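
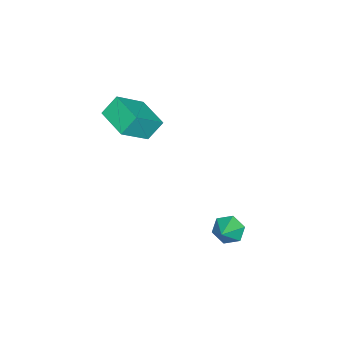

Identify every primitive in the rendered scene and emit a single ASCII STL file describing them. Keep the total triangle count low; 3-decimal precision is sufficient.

solid 
facet normal -0.689 0.362 -0.628
outer loop
vertex -5.208 -2.73 3.152
vertex -4.173 -1.127 2.939
vertex -4.574 -3.274 2.143
endloop
endfacet
facet normal -0.539 -0.835 0.111
outer loop
vertex -3.127 -4.033 3.461
vertex -5.208 -2.73 3.152
vertex -4.574 -3.274 2.143
endloop
endfacet
facet normal -0.689 0.362 -0.628
outer loop
vertex -4.574 -3.274 2.143
vertex -4.173 -1.127 2.939
vertex -3.539 -1.671 1.93
endloop
endfacet
facet normal 0.484 -0.415 -0.770
outer loop
vertex -3.539 -1.671 1.93
vertex -3.127 -4.033 3.461
vertex -4.574 -3.274 2.143
endloop
endfacet
facet normal -0.484 0.415 0.770
outer loop
vertex -5.208 -2.73 3.152
vertex -2.726 -1.886 4.257
vertex -4.173 -1.127 2.939
endloop
endfacet
facet normal -0.539 -0.835 0.111
outer loop
vertex -3.761 -3.489 4.47
vertex -5.208 -2.73 3.152
vertex -3.127 -4.033 3.461
endloop
endfacet
facet normal -0.484 0.415 0.770
outer loop
vertex -3.761 -3.489 4.47
vertex -2.726 -1.886 4.257
vertex -5.208 -2.73 3.152
endloop
endfacet
facet normal 0.539 0.835 -0.111
outer loop
vertex -4.173 -1.127 2.939
vertex -2.726 -1.886 4.257
vertex -3.539 -1.671 1.93
endloop
endfacet
facet normal 0.484 -0.415 -0.770
outer loop
vertex -2.092 -2.43 3.248
vertex -3.127 -4.033 3.461
vertex -3.539 -1.671 1.93
endloop
endfacet
facet normal 0.539 0.835 -0.111
outer loop
vertex -3.539 -1.671 1.93
vertex -2.726 -1.886 4.257
vertex -2.092 -2.43 3.248
endloop
endfacet
facet normal 0.689 -0.362 0.628
outer loop
vertex -2.092 -2.43 3.248
vertex -3.761 -3.489 4.47
vertex -3.127 -4.033 3.461
endloop
endfacet
facet normal 0.689 -0.362 0.628
outer loop
vertex -2.726 -1.886 4.257
vertex -3.761 -3.489 4.47
vertex -2.092 -2.43 3.248
endloop
endfacet
facet normal -0.842 -0.093 -0.531
outer loop
vertex -2.569 2.954 -3.928
vertex -3.041 2.996 -3.186
vertex -2.846 3.733 -3.625
endloop
endfacet
facet normal 0.790 0.445 -0.421
outer loop
vertex -2.569 2.954 -3.928
vertex -2.846 3.733 -3.625
vertex -1.879 3.124 -2.454
endloop
endfacet
facet normal -0.842 -0.094 -0.531
outer loop
vertex -2.846 3.733 -3.625
vertex -3.041 2.996 -3.186
vertex -3.318 3.774 -2.884
endloop
endfacet
facet normal 0.360 0.916 0.179
outer loop
vertex -2.846 3.733 -3.625
vertex -3.318 3.774 -2.884
vertex -1.879 3.124 -2.454
endloop
endfacet
facet normal -0.842 -0.094 -0.531
outer loop
vertex -3.318 3.774 -2.884
vertex -3.041 2.996 -3.186
vertex -3.513 3.037 -2.445
endloop
endfacet
facet normal -0.023 0.516 0.856
outer loop
vertex -3.318 3.774 -2.884
vertex -3.513 3.037 -2.445
vertex -1.879 3.124 -2.454
endloop
endfacet
facet normal -0.842 -0.093 -0.531
outer loop
vertex -3.513 3.037 -2.445
vertex -3.041 2.996 -3.186
vertex -3.236 2.258 -2.748
endloop
endfacet
facet normal 0.024 -0.355 0.935
outer loop
vertex -3.513 3.037 -2.445
vertex -3.236 2.258 -2.748
vertex -1.879 3.124 -2.454
endloop
endfacet
facet normal -0.842 -0.093 -0.531
outer loop
vertex -3.236 2.258 -2.748
vertex -3.041 2.996 -3.186
vertex -2.764 2.217 -3.489
endloop
endfacet
facet normal 0.454 -0.825 0.335
outer loop
vertex -3.236 2.258 -2.748
vertex -2.764 2.217 -3.489
vertex -1.879 3.124 -2.454
endloop
endfacet
facet normal -0.842 -0.093 -0.531
outer loop
vertex -2.764 2.217 -3.489
vertex -3.041 2.996 -3.186
vertex -2.569 2.954 -3.928
endloop
endfacet
facet normal 0.837 -0.426 -0.343
outer loop
vertex -2.764 2.217 -3.489
vertex -2.569 2.954 -3.928
vertex -1.879 3.124 -2.454
endloop
endfacet

endsolid


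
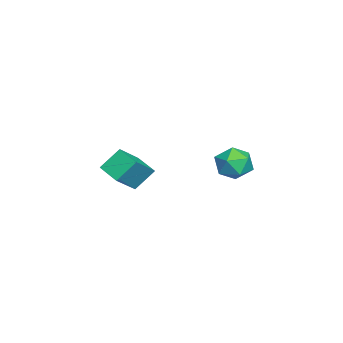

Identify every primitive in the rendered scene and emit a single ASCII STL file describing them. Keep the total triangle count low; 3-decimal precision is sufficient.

solid 
facet normal -0.635 -0.719 0.282
outer loop
vertex -3.536 -3.822 0.416
vertex -4.008 -3.021 1.395
vertex -4.673 -3.225 -0.62
endloop
endfacet
facet normal 0.349 -0.593 -0.725
outer loop
vertex -3.872 -2.319 -0.975
vertex -3.536 -3.822 0.416
vertex -4.673 -3.225 -0.62
endloop
endfacet
facet normal -0.635 -0.719 0.282
outer loop
vertex -4.673 -3.225 -0.62
vertex -4.008 -3.021 1.395
vertex -5.144 -2.424 0.359
endloop
endfacet
facet normal -0.689 0.363 -0.628
outer loop
vertex -5.144 -2.424 0.359
vertex -3.872 -2.319 -0.975
vertex -4.673 -3.225 -0.62
endloop
endfacet
facet normal 0.688 -0.362 0.628
outer loop
vertex -3.536 -3.822 0.416
vertex -3.207 -2.115 1.04
vertex -4.008 -3.021 1.395
endloop
endfacet
facet normal 0.350 -0.593 -0.725
outer loop
vertex -2.736 -2.916 0.061
vertex -3.536 -3.822 0.416
vertex -3.872 -2.319 -0.975
endloop
endfacet
facet normal 0.689 -0.362 0.628
outer loop
vertex -2.736 -2.916 0.061
vertex -3.207 -2.115 1.04
vertex -3.536 -3.822 0.416
endloop
endfacet
facet normal -0.350 0.593 0.725
outer loop
vertex -4.008 -3.021 1.395
vertex -3.207 -2.115 1.04
vertex -5.144 -2.424 0.359
endloop
endfacet
facet normal -0.689 0.362 -0.628
outer loop
vertex -4.344 -1.518 0.004
vertex -3.872 -2.319 -0.975
vertex -5.144 -2.424 0.359
endloop
endfacet
facet normal -0.350 0.593 0.725
outer loop
vertex -5.144 -2.424 0.359
vertex -3.207 -2.115 1.04
vertex -4.344 -1.518 0.004
endloop
endfacet
facet normal 0.635 0.719 -0.282
outer loop
vertex -4.344 -1.518 0.004
vertex -2.736 -2.916 0.061
vertex -3.872 -2.319 -0.975
endloop
endfacet
facet normal 0.635 0.719 -0.283
outer loop
vertex -3.207 -2.115 1.04
vertex -2.736 -2.916 0.061
vertex -4.344 -1.518 0.004
endloop
endfacet
facet normal -0.141 0.954 0.266
outer loop
vertex -0.493 3.366 2.356
vertex -1.017 3.09 3.067
vertex -0.104 3.194 3.177
endloop
endfacet
facet normal 0.493 0.869 -0.051
outer loop
vertex -0.493 3.366 2.356
vertex -0.104 3.194 3.177
vertex 0.312 2.912 2.4
endloop
endfacet
facet normal 0.378 0.603 -0.702
outer loop
vertex -0.493 3.366 2.356
vertex 0.312 2.912 2.4
vertex -0.344 2.635 1.809
endloop
endfacet
facet normal -0.325 0.523 -0.788
outer loop
vertex -0.493 3.366 2.356
vertex -0.344 2.635 1.809
vertex -1.165 2.745 2.221
endloop
endfacet
facet normal -0.646 0.740 -0.189
outer loop
vertex -0.493 3.366 2.356
vertex -1.165 2.745 2.221
vertex -1.017 3.09 3.067
endloop
endfacet
facet normal 0.864 0.386 0.323
outer loop
vertex 0.312 2.912 2.4
vertex -0.104 3.194 3.177
vertex 0.285 2.355 3.139
endloop
endfacet
facet normal -0.160 0.524 0.836
outer loop
vertex -0.104 3.194 3.177
vertex -1.017 3.09 3.067
vertex -0.536 2.465 3.551
endloop
endfacet
facet normal -0.979 0.178 0.099
outer loop
vertex -1.017 3.09 3.067
vertex -1.165 2.745 2.221
vertex -1.192 2.188 2.96
endloop
endfacet
facet normal -0.460 -0.174 -0.871
outer loop
vertex -1.165 2.745 2.221
vertex -0.344 2.635 1.809
vertex -0.776 1.906 2.183
endloop
endfacet
facet normal 0.679 -0.045 -0.733
outer loop
vertex -0.344 2.635 1.809
vertex 0.312 2.912 2.4
vertex 0.137 2.01 2.293
endloop
endfacet
facet normal 0.325 -0.523 0.788
outer loop
vertex -0.387 1.734 3.004
vertex 0.285 2.355 3.139
vertex -0.536 2.465 3.551
endloop
endfacet
facet normal -0.378 -0.603 0.702
outer loop
vertex -0.387 1.734 3.004
vertex -0.536 2.465 3.551
vertex -1.192 2.188 2.96
endloop
endfacet
facet normal -0.493 -0.869 0.051
outer loop
vertex -0.387 1.734 3.004
vertex -1.192 2.188 2.96
vertex -0.776 1.906 2.183
endloop
endfacet
facet normal 0.141 -0.954 -0.266
outer loop
vertex -0.387 1.734 3.004
vertex -0.776 1.906 2.183
vertex 0.137 2.01 2.293
endloop
endfacet
facet normal 0.646 -0.740 0.189
outer loop
vertex -0.387 1.734 3.004
vertex 0.137 2.01 2.293
vertex 0.285 2.355 3.139
endloop
endfacet
facet normal 0.460 0.174 0.871
outer loop
vertex -0.536 2.465 3.551
vertex 0.285 2.355 3.139
vertex -0.104 3.194 3.177
endloop
endfacet
facet normal -0.679 0.045 0.733
outer loop
vertex -1.192 2.188 2.96
vertex -0.536 2.465 3.551
vertex -1.017 3.09 3.067
endloop
endfacet
facet normal -0.864 -0.386 -0.323
outer loop
vertex -0.776 1.906 2.183
vertex -1.192 2.188 2.96
vertex -1.165 2.745 2.221
endloop
endfacet
facet normal 0.160 -0.524 -0.836
outer loop
vertex 0.137 2.01 2.293
vertex -0.776 1.906 2.183
vertex -0.344 2.635 1.809
endloop
endfacet
facet normal 0.979 -0.178 -0.099
outer loop
vertex 0.285 2.355 3.139
vertex 0.137 2.01 2.293
vertex 0.312 2.912 2.4
endloop
endfacet

endsolid


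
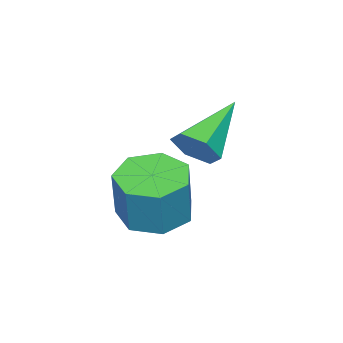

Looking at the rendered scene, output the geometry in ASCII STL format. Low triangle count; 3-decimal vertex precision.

solid 
facet normal 0.875 -0.061 -0.481
outer loop
vertex 2.772 0.658 3.765
vertex 2.495 0.859 3.236
vertex 2.745 1.274 3.638
endloop
endfacet
facet normal 0.189 0.206 0.960
outer loop
vertex 2.772 0.658 3.765
vertex 2.745 1.274 3.638
vertex 1.025 0.961 4.044
endloop
endfacet
facet normal 0.875 -0.061 -0.481
outer loop
vertex 2.745 1.274 3.638
vertex 2.495 0.859 3.236
vertex 2.468 1.475 3.109
endloop
endfacet
facet normal -0.075 0.918 0.388
outer loop
vertex 2.745 1.274 3.638
vertex 2.468 1.475 3.109
vertex 1.025 0.961 4.044
endloop
endfacet
facet normal 0.875 -0.061 -0.481
outer loop
vertex 2.468 1.475 3.109
vertex 2.495 0.859 3.236
vertex 2.218 1.06 2.707
endloop
endfacet
facet normal -0.535 0.732 -0.423
outer loop
vertex 2.468 1.475 3.109
vertex 2.218 1.06 2.707
vertex 1.025 0.961 4.044
endloop
endfacet
facet normal 0.875 -0.061 -0.481
outer loop
vertex 2.218 1.06 2.707
vertex 2.495 0.859 3.236
vertex 2.245 0.443 2.834
endloop
endfacet
facet normal -0.729 -0.168 -0.663
outer loop
vertex 2.218 1.06 2.707
vertex 2.245 0.443 2.834
vertex 1.025 0.961 4.044
endloop
endfacet
facet normal 0.875 -0.062 -0.480
outer loop
vertex 2.245 0.443 2.834
vertex 2.495 0.859 3.236
vertex 2.521 0.242 3.363
endloop
endfacet
facet normal -0.465 -0.881 -0.092
outer loop
vertex 2.245 0.443 2.834
vertex 2.521 0.242 3.363
vertex 1.025 0.961 4.044
endloop
endfacet
facet normal 0.874 -0.062 -0.481
outer loop
vertex 2.521 0.242 3.363
vertex 2.495 0.859 3.236
vertex 2.772 0.658 3.765
endloop
endfacet
facet normal -0.005 -0.693 0.721
outer loop
vertex 2.521 0.242 3.363
vertex 2.772 0.658 3.765
vertex 1.025 0.961 4.044
endloop
endfacet
facet normal -0.250 -0.108 -0.962
outer loop
vertex 3.846 -0.287 1.626
vertex 3.42 0.436 1.656
vertex 4.227 0.312 1.46
endloop
endfacet
facet normal 0.815 -0.560 -0.149
outer loop
vertex 3.846 -0.287 1.626
vertex 4.227 0.312 1.46
vertex 4.187 -0.139 2.935
endloop
endfacet
facet normal 0.815 -0.560 -0.149
outer loop
vertex 4.187 -0.139 2.935
vertex 4.227 0.312 1.46
vertex 4.567 0.459 2.768
endloop
endfacet
facet normal 0.251 0.109 0.962
outer loop
vertex 4.187 -0.139 2.935
vertex 4.567 0.459 2.768
vertex 3.76 0.584 2.964
endloop
endfacet
facet normal -0.250 -0.109 -0.962
outer loop
vertex 4.227 0.312 1.46
vertex 3.42 0.436 1.656
vertex 4.0 1.004 1.441
endloop
endfacet
facet normal 0.917 0.293 -0.271
outer loop
vertex 4.227 0.312 1.46
vertex 4.0 1.004 1.441
vertex 4.567 0.459 2.768
endloop
endfacet
facet normal 0.917 0.293 -0.271
outer loop
vertex 4.567 0.459 2.768
vertex 4.0 1.004 1.441
vertex 4.34 1.152 2.749
endloop
endfacet
facet normal 0.250 0.108 0.962
outer loop
vertex 4.567 0.459 2.768
vertex 4.34 1.152 2.749
vertex 3.76 0.584 2.964
endloop
endfacet
facet normal -0.250 -0.108 -0.962
outer loop
vertex 4.0 1.004 1.441
vertex 3.42 0.436 1.656
vertex 3.336 1.269 1.584
endloop
endfacet
facet normal 0.328 0.925 -0.190
outer loop
vertex 4.0 1.004 1.441
vertex 3.336 1.269 1.584
vertex 4.34 1.152 2.749
endloop
endfacet
facet normal 0.327 0.926 -0.189
outer loop
vertex 4.34 1.152 2.749
vertex 3.336 1.269 1.584
vertex 3.676 1.416 2.892
endloop
endfacet
facet normal 0.250 0.109 0.962
outer loop
vertex 4.34 1.152 2.749
vertex 3.676 1.416 2.892
vertex 3.76 0.584 2.964
endloop
endfacet
facet normal -0.250 -0.108 -0.962
outer loop
vertex 3.336 1.269 1.584
vertex 3.42 0.436 1.656
vertex 2.735 0.907 1.781
endloop
endfacet
facet normal -0.507 0.861 0.035
outer loop
vertex 3.336 1.269 1.584
vertex 2.735 0.907 1.781
vertex 3.676 1.416 2.892
endloop
endfacet
facet normal -0.507 0.861 0.035
outer loop
vertex 3.676 1.416 2.892
vertex 2.735 0.907 1.781
vertex 3.075 1.054 3.089
endloop
endfacet
facet normal 0.250 0.109 0.962
outer loop
vertex 3.676 1.416 2.892
vertex 3.075 1.054 3.089
vertex 3.76 0.584 2.964
endloop
endfacet
facet normal -0.250 -0.109 -0.962
outer loop
vertex 2.735 0.907 1.781
vertex 3.42 0.436 1.656
vertex 2.65 0.19 1.884
endloop
endfacet
facet normal -0.961 0.147 0.233
outer loop
vertex 2.735 0.907 1.781
vertex 2.65 0.19 1.884
vertex 3.075 1.054 3.089
endloop
endfacet
facet normal -0.961 0.148 0.233
outer loop
vertex 3.075 1.054 3.089
vertex 2.65 0.19 1.884
vertex 2.99 0.338 3.192
endloop
endfacet
facet normal 0.250 0.109 0.962
outer loop
vertex 3.075 1.054 3.089
vertex 2.99 0.338 3.192
vertex 3.76 0.584 2.964
endloop
endfacet
facet normal -0.250 -0.108 -0.962
outer loop
vertex 2.65 0.19 1.884
vertex 3.42 0.436 1.656
vertex 3.144 -0.341 1.815
endloop
endfacet
facet normal -0.691 -0.676 0.256
outer loop
vertex 2.65 0.19 1.884
vertex 3.144 -0.341 1.815
vertex 2.99 0.338 3.192
endloop
endfacet
facet normal -0.691 -0.676 0.256
outer loop
vertex 2.99 0.338 3.192
vertex 3.144 -0.341 1.815
vertex 3.485 -0.194 3.124
endloop
endfacet
facet normal 0.250 0.110 0.962
outer loop
vertex 2.99 0.338 3.192
vertex 3.485 -0.194 3.124
vertex 3.76 0.584 2.964
endloop
endfacet
facet normal -0.251 -0.108 -0.962
outer loop
vertex 3.144 -0.341 1.815
vertex 3.42 0.436 1.656
vertex 3.846 -0.287 1.626
endloop
endfacet
facet normal 0.099 -0.991 0.085
outer loop
vertex 3.144 -0.341 1.815
vertex 3.846 -0.287 1.626
vertex 3.485 -0.194 3.124
endloop
endfacet
facet normal 0.101 -0.991 0.086
outer loop
vertex 3.485 -0.194 3.124
vertex 3.846 -0.287 1.626
vertex 4.187 -0.139 2.935
endloop
endfacet
facet normal 0.250 0.109 0.962
outer loop
vertex 3.485 -0.194 3.124
vertex 4.187 -0.139 2.935
vertex 3.76 0.584 2.964
endloop
endfacet

endsolid


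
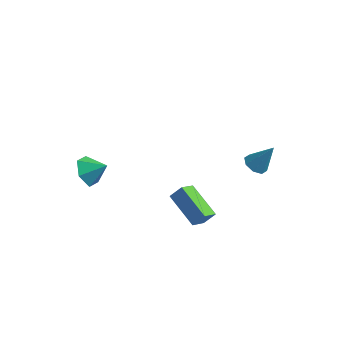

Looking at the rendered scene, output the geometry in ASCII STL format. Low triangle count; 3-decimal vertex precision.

solid 
facet normal -0.806 -0.217 -0.550
outer loop
vertex -3.014 -3.262 -1.165
vertex -3.499 -3.364 -0.414
vertex -3.446 -2.558 -0.81
endloop
endfacet
facet normal 0.740 0.604 -0.296
outer loop
vertex -3.014 -3.262 -1.165
vertex -3.446 -2.558 -0.81
vertex -2.581 -3.116 0.214
endloop
endfacet
facet normal -0.806 -0.218 -0.551
outer loop
vertex -3.446 -2.558 -0.81
vertex -3.499 -3.364 -0.414
vertex -3.932 -2.659 -0.059
endloop
endfacet
facet normal 0.254 0.923 0.289
outer loop
vertex -3.446 -2.558 -0.81
vertex -3.932 -2.659 -0.059
vertex -2.581 -3.116 0.214
endloop
endfacet
facet normal -0.806 -0.218 -0.551
outer loop
vertex -3.932 -2.659 -0.059
vertex -3.499 -3.364 -0.414
vertex -3.985 -3.465 0.337
endloop
endfacet
facet normal -0.031 0.442 0.896
outer loop
vertex -3.932 -2.659 -0.059
vertex -3.985 -3.465 0.337
vertex -2.581 -3.116 0.214
endloop
endfacet
facet normal -0.806 -0.218 -0.551
outer loop
vertex -3.985 -3.465 0.337
vertex -3.499 -3.364 -0.414
vertex -3.552 -4.17 -0.018
endloop
endfacet
facet normal 0.169 -0.358 0.918
outer loop
vertex -3.985 -3.465 0.337
vertex -3.552 -4.17 -0.018
vertex -2.581 -3.116 0.214
endloop
endfacet
facet normal -0.806 -0.217 -0.550
outer loop
vertex -3.552 -4.17 -0.018
vertex -3.499 -3.364 -0.414
vertex -3.067 -4.069 -0.769
endloop
endfacet
facet normal 0.656 -0.678 0.333
outer loop
vertex -3.552 -4.17 -0.018
vertex -3.067 -4.069 -0.769
vertex -2.581 -3.116 0.214
endloop
endfacet
facet normal -0.806 -0.217 -0.550
outer loop
vertex -3.067 -4.069 -0.769
vertex -3.499 -3.364 -0.414
vertex -3.014 -3.262 -1.165
endloop
endfacet
facet normal 0.941 -0.197 -0.275
outer loop
vertex -3.067 -4.069 -0.769
vertex -3.014 -3.262 -1.165
vertex -2.581 -3.116 0.214
endloop
endfacet
facet normal -0.805 0.456 0.379
outer loop
vertex 0.53 -2.864 -1.132
vertex 0.995 -2.531 -0.544
vertex 0.722 -1.985 -1.782
endloop
endfacet
facet normal -0.566 -0.406 -0.717
outer loop
vertex 2.285 -2.869 -2.516
vertex 0.53 -2.864 -1.132
vertex 0.722 -1.985 -1.782
endloop
endfacet
facet normal -0.805 0.456 0.379
outer loop
vertex 0.722 -1.985 -1.782
vertex 0.995 -2.531 -0.544
vertex 1.187 -1.652 -1.194
endloop
endfacet
facet normal 0.173 0.792 -0.585
outer loop
vertex 1.187 -1.652 -1.194
vertex 2.285 -2.869 -2.516
vertex 0.722 -1.985 -1.782
endloop
endfacet
facet normal -0.173 -0.792 0.585
outer loop
vertex 0.53 -2.864 -1.132
vertex 2.558 -3.415 -1.278
vertex 0.995 -2.531 -0.544
endloop
endfacet
facet normal -0.566 -0.406 -0.717
outer loop
vertex 2.093 -3.748 -1.866
vertex 0.53 -2.864 -1.132
vertex 2.285 -2.869 -2.516
endloop
endfacet
facet normal -0.173 -0.792 0.585
outer loop
vertex 2.093 -3.748 -1.866
vertex 2.558 -3.415 -1.278
vertex 0.53 -2.864 -1.132
endloop
endfacet
facet normal 0.566 0.406 0.717
outer loop
vertex 0.995 -2.531 -0.544
vertex 2.558 -3.415 -1.278
vertex 1.187 -1.652 -1.194
endloop
endfacet
facet normal 0.173 0.792 -0.585
outer loop
vertex 2.75 -2.536 -1.928
vertex 2.285 -2.869 -2.516
vertex 1.187 -1.652 -1.194
endloop
endfacet
facet normal 0.566 0.406 0.717
outer loop
vertex 1.187 -1.652 -1.194
vertex 2.558 -3.415 -1.278
vertex 2.75 -2.536 -1.928
endloop
endfacet
facet normal 0.805 -0.456 -0.379
outer loop
vertex 2.75 -2.536 -1.928
vertex 2.093 -3.748 -1.866
vertex 2.285 -2.869 -2.516
endloop
endfacet
facet normal 0.805 -0.456 -0.379
outer loop
vertex 2.558 -3.415 -1.278
vertex 2.093 -3.748 -1.866
vertex 2.75 -2.536 -1.928
endloop
endfacet
facet normal -0.482 -0.225 -0.847
outer loop
vertex 3.049 3.354 -4.122
vertex 2.458 3.296 -3.77
vertex 2.785 3.81 -4.093
endloop
endfacet
facet normal 0.846 0.501 -0.184
outer loop
vertex 3.049 3.354 -4.122
vertex 2.785 3.81 -4.093
vertex 3.242 3.664 -2.39
endloop
endfacet
facet normal -0.480 -0.227 -0.847
outer loop
vertex 2.785 3.81 -4.093
vertex 2.458 3.296 -3.77
vertex 2.329 3.965 -3.876
endloop
endfacet
facet normal 0.320 0.947 -0.005
outer loop
vertex 2.785 3.81 -4.093
vertex 2.329 3.965 -3.876
vertex 3.242 3.664 -2.39
endloop
endfacet
facet normal -0.480 -0.227 -0.847
outer loop
vertex 2.329 3.965 -3.876
vertex 2.458 3.296 -3.77
vertex 1.949 3.728 -3.597
endloop
endfacet
facet normal -0.290 0.887 0.358
outer loop
vertex 2.329 3.965 -3.876
vertex 1.949 3.728 -3.597
vertex 3.242 3.664 -2.39
endloop
endfacet
facet normal -0.481 -0.227 -0.847
outer loop
vertex 1.949 3.728 -3.597
vertex 2.458 3.296 -3.77
vertex 1.867 3.238 -3.419
endloop
endfacet
facet normal -0.628 0.356 0.692
outer loop
vertex 1.949 3.728 -3.597
vertex 1.867 3.238 -3.419
vertex 3.242 3.664 -2.39
endloop
endfacet
facet normal -0.481 -0.226 -0.847
outer loop
vertex 1.867 3.238 -3.419
vertex 2.458 3.296 -3.77
vertex 2.131 2.781 -3.447
endloop
endfacet
facet normal -0.496 -0.335 0.801
outer loop
vertex 1.867 3.238 -3.419
vertex 2.131 2.781 -3.447
vertex 3.242 3.664 -2.39
endloop
endfacet
facet normal -0.482 -0.225 -0.847
outer loop
vertex 2.131 2.781 -3.447
vertex 2.458 3.296 -3.77
vertex 2.587 2.626 -3.665
endloop
endfacet
facet normal 0.031 -0.783 0.621
outer loop
vertex 2.131 2.781 -3.447
vertex 2.587 2.626 -3.665
vertex 3.242 3.664 -2.39
endloop
endfacet
facet normal -0.481 -0.225 -0.847
outer loop
vertex 2.587 2.626 -3.665
vertex 2.458 3.296 -3.77
vertex 2.967 2.863 -3.944
endloop
endfacet
facet normal 0.641 -0.723 0.259
outer loop
vertex 2.587 2.626 -3.665
vertex 2.967 2.863 -3.944
vertex 3.242 3.664 -2.39
endloop
endfacet
facet normal -0.482 -0.226 -0.846
outer loop
vertex 2.967 2.863 -3.944
vertex 2.458 3.296 -3.77
vertex 3.049 3.354 -4.122
endloop
endfacet
facet normal 0.979 -0.191 -0.075
outer loop
vertex 2.967 2.863 -3.944
vertex 3.049 3.354 -4.122
vertex 3.242 3.664 -2.39
endloop
endfacet

endsolid


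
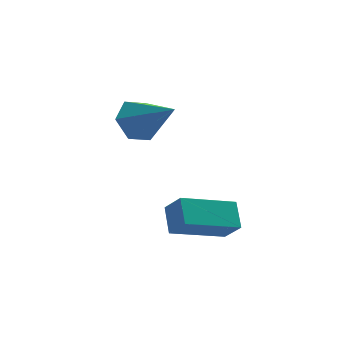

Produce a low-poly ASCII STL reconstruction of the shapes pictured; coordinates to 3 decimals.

solid 
facet normal -0.412 0.696 -0.589
outer loop
vertex 1.758 4.325 -1.219
vertex 1.278 3.737 -1.578
vertex 1.001 4.148 -0.899
endloop
endfacet
facet normal 0.281 0.386 0.878
outer loop
vertex 1.758 4.325 -1.219
vertex 1.001 4.148 -0.899
vertex 2.042 2.443 -0.482
endloop
endfacet
facet normal -0.411 0.696 -0.589
outer loop
vertex 1.001 4.148 -0.899
vertex 1.278 3.737 -1.578
vertex 0.521 3.56 -1.259
endloop
endfacet
facet normal -0.512 -0.104 0.853
outer loop
vertex 1.001 4.148 -0.899
vertex 0.521 3.56 -1.259
vertex 2.042 2.443 -0.482
endloop
endfacet
facet normal -0.411 0.696 -0.589
outer loop
vertex 0.521 3.56 -1.259
vertex 1.278 3.737 -1.578
vertex 0.797 3.149 -1.937
endloop
endfacet
facet normal -0.642 -0.743 0.189
outer loop
vertex 0.521 3.56 -1.259
vertex 0.797 3.149 -1.937
vertex 2.042 2.443 -0.482
endloop
endfacet
facet normal -0.411 0.696 -0.589
outer loop
vertex 0.797 3.149 -1.937
vertex 1.278 3.737 -1.578
vertex 1.554 3.326 -2.256
endloop
endfacet
facet normal 0.019 -0.893 -0.450
outer loop
vertex 0.797 3.149 -1.937
vertex 1.554 3.326 -2.256
vertex 2.042 2.443 -0.482
endloop
endfacet
facet normal -0.411 0.696 -0.589
outer loop
vertex 1.554 3.326 -2.256
vertex 1.278 3.737 -1.578
vertex 2.034 3.914 -1.897
endloop
endfacet
facet normal 0.811 -0.403 -0.424
outer loop
vertex 1.554 3.326 -2.256
vertex 2.034 3.914 -1.897
vertex 2.042 2.443 -0.482
endloop
endfacet
facet normal -0.411 0.696 -0.589
outer loop
vertex 2.034 3.914 -1.897
vertex 1.278 3.737 -1.578
vertex 1.758 4.325 -1.219
endloop
endfacet
facet normal 0.942 0.236 0.240
outer loop
vertex 2.034 3.914 -1.897
vertex 1.758 4.325 -1.219
vertex 2.042 2.443 -0.482
endloop
endfacet
facet normal -0.934 -0.076 0.349
outer loop
vertex 1.417 0.117 -2.806
vertex 1.113 0.652 -3.503
vertex 1.273 -0.698 -3.368
endloop
endfacet
facet normal 0.327 -0.575 0.750
outer loop
vertex 3.067 -0.552 -4.037
vertex 1.417 0.117 -2.806
vertex 1.273 -0.698 -3.368
endloop
endfacet
facet normal -0.934 -0.076 0.349
outer loop
vertex 1.273 -0.698 -3.368
vertex 1.113 0.652 -3.503
vertex 0.969 -0.162 -4.065
endloop
endfacet
facet normal -0.144 -0.814 -0.563
outer loop
vertex 0.969 -0.162 -4.065
vertex 3.067 -0.552 -4.037
vertex 1.273 -0.698 -3.368
endloop
endfacet
facet normal 0.143 0.814 0.562
outer loop
vertex 1.417 0.117 -2.806
vertex 2.907 0.798 -4.172
vertex 1.113 0.652 -3.503
endloop
endfacet
facet normal 0.326 -0.575 0.750
outer loop
vertex 3.211 0.262 -3.475
vertex 1.417 0.117 -2.806
vertex 3.067 -0.552 -4.037
endloop
endfacet
facet normal 0.144 0.814 0.563
outer loop
vertex 3.211 0.262 -3.475
vertex 2.907 0.798 -4.172
vertex 1.417 0.117 -2.806
endloop
endfacet
facet normal -0.326 0.575 -0.750
outer loop
vertex 1.113 0.652 -3.503
vertex 2.907 0.798 -4.172
vertex 0.969 -0.162 -4.065
endloop
endfacet
facet normal -0.144 -0.814 -0.562
outer loop
vertex 2.763 -0.017 -4.734
vertex 3.067 -0.552 -4.037
vertex 0.969 -0.162 -4.065
endloop
endfacet
facet normal -0.326 0.575 -0.750
outer loop
vertex 0.969 -0.162 -4.065
vertex 2.907 0.798 -4.172
vertex 2.763 -0.017 -4.734
endloop
endfacet
facet normal 0.934 0.076 -0.349
outer loop
vertex 2.763 -0.017 -4.734
vertex 3.211 0.262 -3.475
vertex 3.067 -0.552 -4.037
endloop
endfacet
facet normal 0.934 0.076 -0.349
outer loop
vertex 2.907 0.798 -4.172
vertex 3.211 0.262 -3.475
vertex 2.763 -0.017 -4.734
endloop
endfacet

endsolid


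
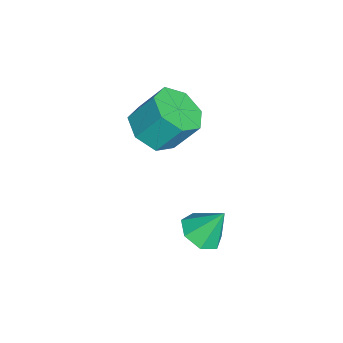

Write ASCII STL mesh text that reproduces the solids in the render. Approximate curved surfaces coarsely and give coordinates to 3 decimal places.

solid 
facet normal 0.011 -0.593 -0.805
outer loop
vertex 2.502 -0.025 2.521
vertex 1.689 0.464 2.149
vertex 2.677 0.674 2.008
endloop
endfacet
facet normal 0.980 -0.153 0.127
outer loop
vertex 2.502 -0.025 2.521
vertex 2.677 0.674 2.008
vertex 2.485 0.847 3.704
endloop
endfacet
facet normal 0.980 -0.151 0.126
outer loop
vertex 2.485 0.847 3.704
vertex 2.677 0.674 2.008
vertex 2.659 1.547 3.19
endloop
endfacet
facet normal -0.012 0.594 0.805
outer loop
vertex 2.485 0.847 3.704
vertex 2.659 1.547 3.19
vertex 1.671 1.336 3.331
endloop
endfacet
facet normal 0.012 -0.594 -0.804
outer loop
vertex 2.677 0.674 2.008
vertex 1.689 0.464 2.149
vertex 2.107 1.215 1.6
endloop
endfacet
facet normal 0.765 0.523 -0.375
outer loop
vertex 2.677 0.674 2.008
vertex 2.107 1.215 1.6
vertex 2.659 1.547 3.19
endloop
endfacet
facet normal 0.765 0.523 -0.375
outer loop
vertex 2.659 1.547 3.19
vertex 2.107 1.215 1.6
vertex 2.09 2.088 2.783
endloop
endfacet
facet normal -0.012 0.593 0.805
outer loop
vertex 2.659 1.547 3.19
vertex 2.09 2.088 2.783
vertex 1.671 1.336 3.331
endloop
endfacet
facet normal 0.011 -0.594 -0.804
outer loop
vertex 2.107 1.215 1.6
vertex 1.689 0.464 2.149
vertex 1.222 1.19 1.606
endloop
endfacet
facet normal -0.027 0.804 -0.594
outer loop
vertex 2.107 1.215 1.6
vertex 1.222 1.19 1.606
vertex 2.09 2.088 2.783
endloop
endfacet
facet normal -0.026 0.804 -0.594
outer loop
vertex 2.09 2.088 2.783
vertex 1.222 1.19 1.606
vertex 1.205 2.063 2.788
endloop
endfacet
facet normal -0.012 0.593 0.805
outer loop
vertex 2.09 2.088 2.783
vertex 1.205 2.063 2.788
vertex 1.671 1.336 3.331
endloop
endfacet
facet normal 0.012 -0.594 -0.805
outer loop
vertex 1.222 1.19 1.606
vertex 1.689 0.464 2.149
vertex 0.689 0.618 2.02
endloop
endfacet
facet normal -0.798 0.479 -0.365
outer loop
vertex 1.222 1.19 1.606
vertex 0.689 0.618 2.02
vertex 1.205 2.063 2.788
endloop
endfacet
facet normal -0.798 0.479 -0.366
outer loop
vertex 1.205 2.063 2.788
vertex 0.689 0.618 2.02
vertex 0.671 1.491 3.203
endloop
endfacet
facet normal -0.011 0.594 0.804
outer loop
vertex 1.205 2.063 2.788
vertex 0.671 1.491 3.203
vertex 1.671 1.336 3.331
endloop
endfacet
facet normal 0.012 -0.594 -0.805
outer loop
vertex 0.689 0.618 2.02
vertex 1.689 0.464 2.149
vertex 0.908 -0.07 2.531
endloop
endfacet
facet normal -0.969 -0.206 0.137
outer loop
vertex 0.689 0.618 2.02
vertex 0.908 -0.07 2.531
vertex 0.671 1.491 3.203
endloop
endfacet
facet normal -0.969 -0.207 0.139
outer loop
vertex 0.671 1.491 3.203
vertex 0.908 -0.07 2.531
vertex 0.891 0.803 3.714
endloop
endfacet
facet normal -0.011 0.594 0.804
outer loop
vertex 0.671 1.491 3.203
vertex 0.891 0.803 3.714
vertex 1.671 1.336 3.331
endloop
endfacet
facet normal 0.012 -0.593 -0.805
outer loop
vertex 0.908 -0.07 2.531
vertex 1.689 0.464 2.149
vertex 1.715 -0.357 2.754
endloop
endfacet
facet normal -0.410 -0.737 0.538
outer loop
vertex 0.908 -0.07 2.531
vertex 1.715 -0.357 2.754
vertex 0.891 0.803 3.714
endloop
endfacet
facet normal -0.410 -0.737 0.538
outer loop
vertex 0.891 0.803 3.714
vertex 1.715 -0.357 2.754
vertex 1.698 0.516 3.937
endloop
endfacet
facet normal -0.011 0.594 0.804
outer loop
vertex 0.891 0.803 3.714
vertex 1.698 0.516 3.937
vertex 1.671 1.336 3.331
endloop
endfacet
facet normal 0.012 -0.593 -0.805
outer loop
vertex 1.715 -0.357 2.754
vertex 1.689 0.464 2.149
vertex 2.502 -0.025 2.521
endloop
endfacet
facet normal 0.458 -0.712 0.532
outer loop
vertex 1.715 -0.357 2.754
vertex 2.502 -0.025 2.521
vertex 1.698 0.516 3.937
endloop
endfacet
facet normal 0.457 -0.713 0.532
outer loop
vertex 1.698 0.516 3.937
vertex 2.502 -0.025 2.521
vertex 2.485 0.847 3.704
endloop
endfacet
facet normal -0.012 0.594 0.804
outer loop
vertex 1.698 0.516 3.937
vertex 2.485 0.847 3.704
vertex 1.671 1.336 3.331
endloop
endfacet
facet normal 0.021 -0.554 -0.832
outer loop
vertex 4.375 2.843 -1.522
vertex 3.884 2.281 -1.16
vertex 3.668 2.946 -1.608
endloop
endfacet
facet normal 0.153 0.985 -0.076
outer loop
vertex 4.375 2.843 -1.522
vertex 3.668 2.946 -1.608
vertex 3.856 3.039 -0.02
endloop
endfacet
facet normal 0.020 -0.554 -0.832
outer loop
vertex 3.668 2.946 -1.608
vertex 3.884 2.281 -1.16
vertex 3.123 2.548 -1.356
endloop
endfacet
facet normal -0.583 0.812 0.021
outer loop
vertex 3.668 2.946 -1.608
vertex 3.123 2.548 -1.356
vertex 3.856 3.039 -0.02
endloop
endfacet
facet normal 0.020 -0.554 -0.833
outer loop
vertex 3.123 2.548 -1.356
vertex 3.884 2.281 -1.16
vertex 3.15 1.949 -0.957
endloop
endfacet
facet normal -0.887 0.228 0.403
outer loop
vertex 3.123 2.548 -1.356
vertex 3.15 1.949 -0.957
vertex 3.856 3.039 -0.02
endloop
endfacet
facet normal 0.019 -0.553 -0.833
outer loop
vertex 3.15 1.949 -0.957
vertex 3.884 2.281 -1.16
vertex 3.73 1.6 -0.712
endloop
endfacet
facet normal -0.529 -0.330 0.782
outer loop
vertex 3.15 1.949 -0.957
vertex 3.73 1.6 -0.712
vertex 3.856 3.039 -0.02
endloop
endfacet
facet normal 0.020 -0.553 -0.833
outer loop
vertex 3.73 1.6 -0.712
vertex 3.884 2.281 -1.16
vertex 4.426 1.764 -0.804
endloop
endfacet
facet normal 0.219 -0.438 0.872
outer loop
vertex 3.73 1.6 -0.712
vertex 4.426 1.764 -0.804
vertex 3.856 3.039 -0.02
endloop
endfacet
facet normal 0.019 -0.553 -0.833
outer loop
vertex 4.426 1.764 -0.804
vertex 3.884 2.281 -1.16
vertex 4.713 2.317 -1.165
endloop
endfacet
facet normal 0.795 -0.017 0.606
outer loop
vertex 4.426 1.764 -0.804
vertex 4.713 2.317 -1.165
vertex 3.856 3.039 -0.02
endloop
endfacet
facet normal 0.019 -0.553 -0.833
outer loop
vertex 4.713 2.317 -1.165
vertex 3.884 2.281 -1.16
vertex 4.375 2.843 -1.522
endloop
endfacet
facet normal 0.765 0.617 0.184
outer loop
vertex 4.713 2.317 -1.165
vertex 4.375 2.843 -1.522
vertex 3.856 3.039 -0.02
endloop
endfacet

endsolid


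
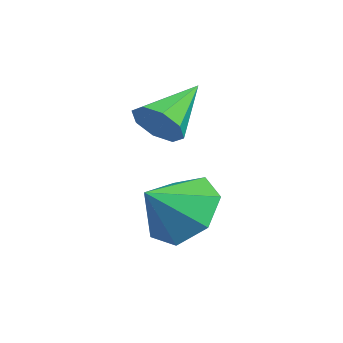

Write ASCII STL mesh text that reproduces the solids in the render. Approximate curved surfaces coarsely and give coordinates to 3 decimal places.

solid 
facet normal 0.494 -0.705 -0.509
outer loop
vertex -2.786 2.846 2.404
vertex -3.207 2.86 1.976
vertex -2.691 3.151 2.074
endloop
endfacet
facet normal 0.602 0.493 0.629
outer loop
vertex -2.786 2.846 2.404
vertex -2.691 3.151 2.074
vertex -3.893 3.84 2.684
endloop
endfacet
facet normal 0.494 -0.706 -0.507
outer loop
vertex -2.691 3.151 2.074
vertex -3.207 2.86 1.976
vertex -2.898 3.285 1.686
endloop
endfacet
facet normal 0.507 0.861 0.027
outer loop
vertex -2.691 3.151 2.074
vertex -2.898 3.285 1.686
vertex -3.893 3.84 2.684
endloop
endfacet
facet normal 0.492 -0.706 -0.510
outer loop
vertex -2.898 3.285 1.686
vertex -3.207 2.86 1.976
vertex -3.286 3.171 1.469
endloop
endfacet
facet normal 0.010 0.878 -0.479
outer loop
vertex -2.898 3.285 1.686
vertex -3.286 3.171 1.469
vertex -3.893 3.84 2.684
endloop
endfacet
facet normal 0.493 -0.705 -0.509
outer loop
vertex -3.286 3.171 1.469
vertex -3.207 2.86 1.976
vertex -3.628 2.874 1.549
endloop
endfacet
facet normal -0.602 0.533 -0.594
outer loop
vertex -3.286 3.171 1.469
vertex -3.628 2.874 1.549
vertex -3.893 3.84 2.684
endloop
endfacet
facet normal 0.494 -0.704 -0.510
outer loop
vertex -3.628 2.874 1.549
vertex -3.207 2.86 1.976
vertex -3.722 2.569 1.879
endloop
endfacet
facet normal -0.968 0.028 -0.250
outer loop
vertex -3.628 2.874 1.549
vertex -3.722 2.569 1.879
vertex -3.893 3.84 2.684
endloop
endfacet
facet normal 0.494 -0.705 -0.508
outer loop
vertex -3.722 2.569 1.879
vertex -3.207 2.86 1.976
vertex -3.515 2.435 2.266
endloop
endfacet
facet normal -0.873 -0.339 0.350
outer loop
vertex -3.722 2.569 1.879
vertex -3.515 2.435 2.266
vertex -3.893 3.84 2.684
endloop
endfacet
facet normal 0.494 -0.705 -0.509
outer loop
vertex -3.515 2.435 2.266
vertex -3.207 2.86 1.976
vertex -3.127 2.55 2.483
endloop
endfacet
facet normal -0.374 -0.355 0.857
outer loop
vertex -3.515 2.435 2.266
vertex -3.127 2.55 2.483
vertex -3.893 3.84 2.684
endloop
endfacet
facet normal 0.494 -0.705 -0.509
outer loop
vertex -3.127 2.55 2.483
vertex -3.207 2.86 1.976
vertex -2.786 2.846 2.404
endloop
endfacet
facet normal 0.235 -0.012 0.972
outer loop
vertex -3.127 2.55 2.483
vertex -2.786 2.846 2.404
vertex -3.893 3.84 2.684
endloop
endfacet
facet normal -0.269 0.744 -0.611
outer loop
vertex -1.01 3.219 0.15
vertex -1.865 2.992 0.25
vertex -1.382 3.563 0.733
endloop
endfacet
facet normal 0.830 -0.045 0.556
outer loop
vertex -1.01 3.219 0.15
vertex -1.382 3.563 0.733
vertex -1.575 2.188 0.91
endloop
endfacet
facet normal -0.270 0.745 -0.610
outer loop
vertex -1.382 3.563 0.733
vertex -1.865 2.992 0.25
vertex -2.117 3.477 0.953
endloop
endfacet
facet normal 0.277 0.084 0.957
outer loop
vertex -1.382 3.563 0.733
vertex -2.117 3.477 0.953
vertex -1.575 2.188 0.91
endloop
endfacet
facet normal -0.269 0.745 -0.610
outer loop
vertex -2.117 3.477 0.953
vertex -1.865 2.992 0.25
vertex -2.663 3.026 0.643
endloop
endfacet
facet normal -0.366 -0.184 0.912
outer loop
vertex -2.117 3.477 0.953
vertex -2.663 3.026 0.643
vertex -1.575 2.188 0.91
endloop
endfacet
facet normal -0.269 0.745 -0.611
outer loop
vertex -2.663 3.026 0.643
vertex -1.865 2.992 0.25
vertex -2.608 2.55 0.038
endloop
endfacet
facet normal -0.611 -0.648 0.455
outer loop
vertex -2.663 3.026 0.643
vertex -2.608 2.55 0.038
vertex -1.575 2.188 0.91
endloop
endfacet
facet normal -0.269 0.745 -0.610
outer loop
vertex -2.608 2.55 0.038
vertex -1.865 2.992 0.25
vertex -1.994 2.407 -0.408
endloop
endfacet
facet normal -0.275 -0.959 -0.072
outer loop
vertex -2.608 2.55 0.038
vertex -1.994 2.407 -0.408
vertex -1.575 2.188 0.91
endloop
endfacet
facet normal -0.268 0.745 -0.610
outer loop
vertex -1.994 2.407 -0.408
vertex -1.865 2.992 0.25
vertex -1.283 2.704 -0.358
endloop
endfacet
facet normal 0.387 -0.882 -0.270
outer loop
vertex -1.994 2.407 -0.408
vertex -1.283 2.704 -0.358
vertex -1.575 2.188 0.91
endloop
endfacet
facet normal -0.269 0.745 -0.610
outer loop
vertex -1.283 2.704 -0.358
vertex -1.865 2.992 0.25
vertex -1.01 3.219 0.15
endloop
endfacet
facet normal 0.880 -0.475 0.009
outer loop
vertex -1.283 2.704 -0.358
vertex -1.01 3.219 0.15
vertex -1.575 2.188 0.91
endloop
endfacet

endsolid


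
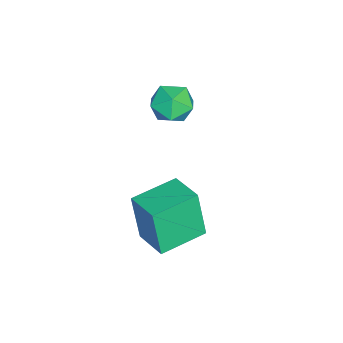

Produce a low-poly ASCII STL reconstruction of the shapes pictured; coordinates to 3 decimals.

solid 
facet normal -0.692 -0.689 -0.214
outer loop
vertex 2.855 0.529 1.037
vertex 1.512 1.857 1.105
vertex 3.111 0.891 -0.954
endloop
endfacet
facet normal 0.711 -0.703 -0.036
outer loop
vertex 4.108 1.883 -0.645
vertex 2.855 0.529 1.037
vertex 3.111 0.891 -0.954
endloop
endfacet
facet normal -0.692 -0.689 -0.214
outer loop
vertex 3.111 0.891 -0.954
vertex 1.512 1.857 1.105
vertex 1.768 2.219 -0.886
endloop
endfacet
facet normal 0.126 0.177 -0.976
outer loop
vertex 1.768 2.219 -0.886
vertex 4.108 1.883 -0.645
vertex 3.111 0.891 -0.954
endloop
endfacet
facet normal -0.126 -0.177 0.976
outer loop
vertex 2.855 0.529 1.037
vertex 2.509 2.849 1.414
vertex 1.512 1.857 1.105
endloop
endfacet
facet normal 0.711 -0.703 -0.036
outer loop
vertex 3.852 1.521 1.346
vertex 2.855 0.529 1.037
vertex 4.108 1.883 -0.645
endloop
endfacet
facet normal -0.126 -0.177 0.976
outer loop
vertex 3.852 1.521 1.346
vertex 2.509 2.849 1.414
vertex 2.855 0.529 1.037
endloop
endfacet
facet normal -0.711 0.703 0.036
outer loop
vertex 1.512 1.857 1.105
vertex 2.509 2.849 1.414
vertex 1.768 2.219 -0.886
endloop
endfacet
facet normal 0.126 0.177 -0.976
outer loop
vertex 2.765 3.211 -0.577
vertex 4.108 1.883 -0.645
vertex 1.768 2.219 -0.886
endloop
endfacet
facet normal -0.711 0.703 0.036
outer loop
vertex 1.768 2.219 -0.886
vertex 2.509 2.849 1.414
vertex 2.765 3.211 -0.577
endloop
endfacet
facet normal 0.692 0.689 0.214
outer loop
vertex 2.765 3.211 -0.577
vertex 3.852 1.521 1.346
vertex 4.108 1.883 -0.645
endloop
endfacet
facet normal 0.692 0.689 0.214
outer loop
vertex 2.509 2.849 1.414
vertex 3.852 1.521 1.346
vertex 2.765 3.211 -0.577
endloop
endfacet
facet normal -0.311 0.909 0.277
outer loop
vertex -1.537 1.853 2.658
vertex -1.402 1.623 3.566
vertex -0.699 2.015 3.068
endloop
endfacet
facet normal -0.001 0.931 -0.366
outer loop
vertex -1.537 1.853 2.658
vertex -0.699 2.015 3.068
vertex -0.736 1.669 2.188
endloop
endfacet
facet normal -0.356 0.486 -0.798
outer loop
vertex -1.537 1.853 2.658
vertex -0.736 1.669 2.188
vertex -1.462 1.063 2.143
endloop
endfacet
facet normal -0.886 0.191 -0.422
outer loop
vertex -1.537 1.853 2.658
vertex -1.462 1.063 2.143
vertex -1.873 1.035 2.994
endloop
endfacet
facet normal -0.858 0.452 0.242
outer loop
vertex -1.537 1.853 2.658
vertex -1.873 1.035 2.994
vertex -1.402 1.623 3.566
endloop
endfacet
facet normal 0.666 0.684 -0.297
outer loop
vertex -0.736 1.669 2.188
vertex -0.699 2.015 3.068
vertex -0.107 1.325 2.806
endloop
endfacet
facet normal 0.163 0.650 0.742
outer loop
vertex -0.699 2.015 3.068
vertex -1.402 1.623 3.566
vertex -0.518 1.297 3.657
endloop
endfacet
facet normal -0.722 -0.089 0.686
outer loop
vertex -1.402 1.623 3.566
vertex -1.873 1.035 2.994
vertex -1.244 0.691 3.612
endloop
endfacet
facet normal -0.767 -0.511 -0.387
outer loop
vertex -1.873 1.035 2.994
vertex -1.462 1.063 2.143
vertex -1.281 0.345 2.732
endloop
endfacet
facet normal 0.090 -0.034 -0.995
outer loop
vertex -1.462 1.063 2.143
vertex -0.736 1.669 2.188
vertex -0.578 0.737 2.234
endloop
endfacet
facet normal 0.886 -0.191 0.422
outer loop
vertex -0.443 0.507 3.142
vertex -0.107 1.325 2.806
vertex -0.518 1.297 3.657
endloop
endfacet
facet normal 0.356 -0.486 0.798
outer loop
vertex -0.443 0.507 3.142
vertex -0.518 1.297 3.657
vertex -1.244 0.691 3.612
endloop
endfacet
facet normal 0.001 -0.931 0.366
outer loop
vertex -0.443 0.507 3.142
vertex -1.244 0.691 3.612
vertex -1.281 0.345 2.732
endloop
endfacet
facet normal 0.311 -0.909 -0.277
outer loop
vertex -0.443 0.507 3.142
vertex -1.281 0.345 2.732
vertex -0.578 0.737 2.234
endloop
endfacet
facet normal 0.858 -0.452 -0.242
outer loop
vertex -0.443 0.507 3.142
vertex -0.578 0.737 2.234
vertex -0.107 1.325 2.806
endloop
endfacet
facet normal 0.767 0.511 0.387
outer loop
vertex -0.518 1.297 3.657
vertex -0.107 1.325 2.806
vertex -0.699 2.015 3.068
endloop
endfacet
facet normal -0.090 0.034 0.995
outer loop
vertex -1.244 0.691 3.612
vertex -0.518 1.297 3.657
vertex -1.402 1.623 3.566
endloop
endfacet
facet normal -0.666 -0.684 0.297
outer loop
vertex -1.281 0.345 2.732
vertex -1.244 0.691 3.612
vertex -1.873 1.035 2.994
endloop
endfacet
facet normal -0.163 -0.650 -0.742
outer loop
vertex -0.578 0.737 2.234
vertex -1.281 0.345 2.732
vertex -1.462 1.063 2.143
endloop
endfacet
facet normal 0.722 0.089 -0.686
outer loop
vertex -0.107 1.325 2.806
vertex -0.578 0.737 2.234
vertex -0.736 1.669 2.188
endloop
endfacet

endsolid


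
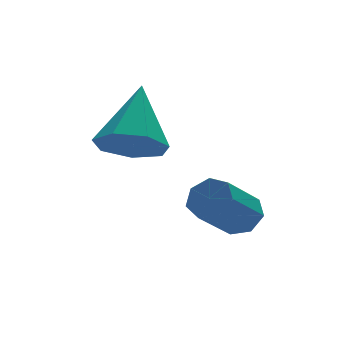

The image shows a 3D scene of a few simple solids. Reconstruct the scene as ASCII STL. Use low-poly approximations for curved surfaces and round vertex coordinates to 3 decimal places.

solid 
facet normal 0.693 0.292 -0.659
outer loop
vertex 3.736 -1.083 -3.945
vertex 3.354 -1.024 -4.321
vertex 3.537 -0.66 -3.967
endloop
endfacet
facet normal 0.582 0.313 0.751
outer loop
vertex 3.736 -1.083 -3.945
vertex 3.537 -0.66 -3.967
vertex 2.848 -1.456 -3.102
endloop
endfacet
facet normal 0.582 0.312 0.751
outer loop
vertex 2.848 -1.456 -3.102
vertex 3.537 -0.66 -3.967
vertex 2.649 -1.032 -3.124
endloop
endfacet
facet normal -0.695 -0.292 0.657
outer loop
vertex 2.848 -1.456 -3.102
vertex 2.649 -1.032 -3.124
vertex 2.466 -1.396 -3.479
endloop
endfacet
facet normal 0.695 0.290 -0.658
outer loop
vertex 3.537 -0.66 -3.967
vertex 3.354 -1.024 -4.321
vertex 3.2 -0.51 -4.257
endloop
endfacet
facet normal 0.031 0.902 0.431
outer loop
vertex 3.537 -0.66 -3.967
vertex 3.2 -0.51 -4.257
vertex 2.649 -1.032 -3.124
endloop
endfacet
facet normal 0.029 0.902 0.430
outer loop
vertex 2.649 -1.032 -3.124
vertex 3.2 -0.51 -4.257
vertex 2.312 -0.883 -3.414
endloop
endfacet
facet normal -0.695 -0.292 0.657
outer loop
vertex 2.649 -1.032 -3.124
vertex 2.312 -0.883 -3.414
vertex 2.466 -1.396 -3.479
endloop
endfacet
facet normal 0.695 0.290 -0.658
outer loop
vertex 3.2 -0.51 -4.257
vertex 3.354 -1.024 -4.321
vertex 2.979 -0.748 -4.595
endloop
endfacet
facet normal -0.545 0.811 -0.215
outer loop
vertex 3.2 -0.51 -4.257
vertex 2.979 -0.748 -4.595
vertex 2.312 -0.883 -3.414
endloop
endfacet
facet normal -0.543 0.812 -0.214
outer loop
vertex 2.312 -0.883 -3.414
vertex 2.979 -0.748 -4.595
vertex 2.091 -1.12 -3.752
endloop
endfacet
facet normal -0.694 -0.292 0.658
outer loop
vertex 2.312 -0.883 -3.414
vertex 2.091 -1.12 -3.752
vertex 2.466 -1.396 -3.479
endloop
endfacet
facet normal 0.695 0.290 -0.658
outer loop
vertex 2.979 -0.748 -4.595
vertex 3.354 -1.024 -4.321
vertex 3.04 -1.193 -4.727
endloop
endfacet
facet normal -0.708 0.110 -0.697
outer loop
vertex 2.979 -0.748 -4.595
vertex 3.04 -1.193 -4.727
vertex 2.091 -1.12 -3.752
endloop
endfacet
facet normal -0.708 0.110 -0.697
outer loop
vertex 2.091 -1.12 -3.752
vertex 3.04 -1.193 -4.727
vertex 2.152 -1.565 -3.884
endloop
endfacet
facet normal -0.694 -0.291 0.659
outer loop
vertex 2.091 -1.12 -3.752
vertex 2.152 -1.565 -3.884
vertex 2.466 -1.396 -3.479
endloop
endfacet
facet normal 0.694 0.292 -0.658
outer loop
vertex 3.04 -1.193 -4.727
vertex 3.354 -1.024 -4.321
vertex 3.338 -1.511 -4.554
endloop
endfacet
facet normal -0.340 -0.675 -0.655
outer loop
vertex 3.04 -1.193 -4.727
vertex 3.338 -1.511 -4.554
vertex 2.152 -1.565 -3.884
endloop
endfacet
facet normal -0.340 -0.675 -0.655
outer loop
vertex 2.152 -1.565 -3.884
vertex 3.338 -1.511 -4.554
vertex 2.45 -1.883 -3.711
endloop
endfacet
facet normal -0.693 -0.291 0.659
outer loop
vertex 2.152 -1.565 -3.884
vertex 2.45 -1.883 -3.711
vertex 2.466 -1.396 -3.479
endloop
endfacet
facet normal 0.693 0.292 -0.659
outer loop
vertex 3.338 -1.511 -4.554
vertex 3.354 -1.024 -4.321
vertex 3.648 -1.462 -4.206
endloop
endfacet
facet normal 0.285 -0.951 -0.120
outer loop
vertex 3.338 -1.511 -4.554
vertex 3.648 -1.462 -4.206
vertex 2.45 -1.883 -3.711
endloop
endfacet
facet normal 0.285 -0.951 -0.119
outer loop
vertex 2.45 -1.883 -3.711
vertex 3.648 -1.462 -4.206
vertex 2.759 -1.834 -3.363
endloop
endfacet
facet normal -0.695 -0.291 0.658
outer loop
vertex 2.45 -1.883 -3.711
vertex 2.759 -1.834 -3.363
vertex 2.466 -1.396 -3.479
endloop
endfacet
facet normal 0.693 0.293 -0.659
outer loop
vertex 3.648 -1.462 -4.206
vertex 3.354 -1.024 -4.321
vertex 3.736 -1.083 -3.945
endloop
endfacet
facet normal 0.694 -0.510 0.507
outer loop
vertex 3.648 -1.462 -4.206
vertex 3.736 -1.083 -3.945
vertex 2.759 -1.834 -3.363
endloop
endfacet
facet normal 0.695 -0.512 0.505
outer loop
vertex 2.759 -1.834 -3.363
vertex 3.736 -1.083 -3.945
vertex 2.848 -1.456 -3.102
endloop
endfacet
facet normal -0.695 -0.291 0.658
outer loop
vertex 2.759 -1.834 -3.363
vertex 2.848 -1.456 -3.102
vertex 2.466 -1.396 -3.479
endloop
endfacet
facet normal -0.416 -0.611 -0.673
outer loop
vertex 2.197 0.216 -2.954
vertex 1.513 0.224 -2.539
vertex 1.745 0.714 -3.127
endloop
endfacet
facet normal 0.747 0.545 -0.382
outer loop
vertex 2.197 0.216 -2.954
vertex 1.745 0.714 -3.127
vertex 2.227 1.276 -1.381
endloop
endfacet
facet normal -0.415 -0.611 -0.673
outer loop
vertex 1.745 0.714 -3.127
vertex 1.513 0.224 -2.539
vertex 1.119 0.843 -2.858
endloop
endfacet
facet normal 0.057 0.946 -0.320
outer loop
vertex 1.745 0.714 -3.127
vertex 1.119 0.843 -2.858
vertex 2.227 1.276 -1.381
endloop
endfacet
facet normal -0.416 -0.612 -0.673
outer loop
vertex 1.119 0.843 -2.858
vertex 1.513 0.224 -2.539
vertex 0.789 0.506 -2.348
endloop
endfacet
facet normal -0.555 0.813 0.178
outer loop
vertex 1.119 0.843 -2.858
vertex 0.789 0.506 -2.348
vertex 2.227 1.276 -1.381
endloop
endfacet
facet normal -0.416 -0.611 -0.674
outer loop
vertex 0.789 0.506 -2.348
vertex 1.513 0.224 -2.539
vertex 1.004 -0.043 -1.983
endloop
endfacet
facet normal -0.628 0.245 0.739
outer loop
vertex 0.789 0.506 -2.348
vertex 1.004 -0.043 -1.983
vertex 2.227 1.276 -1.381
endloop
endfacet
facet normal -0.415 -0.611 -0.674
outer loop
vertex 1.004 -0.043 -1.983
vertex 1.513 0.224 -2.539
vertex 1.602 -0.391 -2.036
endloop
endfacet
facet normal -0.108 -0.328 0.938
outer loop
vertex 1.004 -0.043 -1.983
vertex 1.602 -0.391 -2.036
vertex 2.227 1.276 -1.381
endloop
endfacet
facet normal -0.416 -0.611 -0.674
outer loop
vertex 1.602 -0.391 -2.036
vertex 1.513 0.224 -2.539
vertex 2.133 -0.276 -2.468
endloop
endfacet
facet normal 0.614 -0.477 0.628
outer loop
vertex 1.602 -0.391 -2.036
vertex 2.133 -0.276 -2.468
vertex 2.227 1.276 -1.381
endloop
endfacet
facet normal -0.416 -0.611 -0.673
outer loop
vertex 2.133 -0.276 -2.468
vertex 1.513 0.224 -2.539
vertex 2.197 0.216 -2.954
endloop
endfacet
facet normal 0.995 -0.089 0.041
outer loop
vertex 2.133 -0.276 -2.468
vertex 2.197 0.216 -2.954
vertex 2.227 1.276 -1.381
endloop
endfacet

endsolid


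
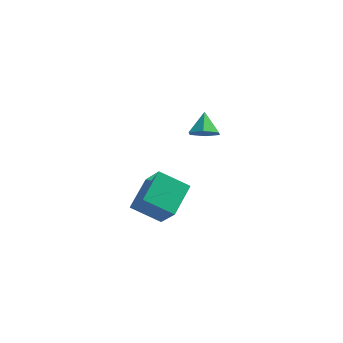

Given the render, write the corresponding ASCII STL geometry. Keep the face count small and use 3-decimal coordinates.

solid 
facet normal 0.166 -0.729 -0.664
outer loop
vertex 2.342 2.675 -0.607
vertex 1.474 2.843 -1.008
vertex 2.258 3.315 -1.331
endloop
endfacet
facet normal 0.776 0.514 0.365
outer loop
vertex 2.342 2.675 -0.607
vertex 2.258 3.315 -1.331
vertex 1.226 3.937 -0.012
endloop
endfacet
facet normal 0.166 -0.729 -0.664
outer loop
vertex 2.258 3.315 -1.331
vertex 1.474 2.843 -1.008
vertex 1.39 3.483 -1.732
endloop
endfacet
facet normal 0.282 0.934 -0.220
outer loop
vertex 2.258 3.315 -1.331
vertex 1.39 3.483 -1.732
vertex 1.226 3.937 -0.012
endloop
endfacet
facet normal 0.166 -0.729 -0.664
outer loop
vertex 1.39 3.483 -1.732
vertex 1.474 2.843 -1.008
vertex 0.607 3.011 -1.409
endloop
endfacet
facet normal -0.575 0.776 -0.260
outer loop
vertex 1.39 3.483 -1.732
vertex 0.607 3.011 -1.409
vertex 1.226 3.937 -0.012
endloop
endfacet
facet normal 0.166 -0.729 -0.664
outer loop
vertex 0.607 3.011 -1.409
vertex 1.474 2.843 -1.008
vertex 0.691 2.371 -0.685
endloop
endfacet
facet normal -0.938 0.198 0.284
outer loop
vertex 0.607 3.011 -1.409
vertex 0.691 2.371 -0.685
vertex 1.226 3.937 -0.012
endloop
endfacet
facet normal 0.166 -0.729 -0.664
outer loop
vertex 0.691 2.371 -0.685
vertex 1.474 2.843 -1.008
vertex 1.558 2.203 -0.284
endloop
endfacet
facet normal -0.444 -0.221 0.868
outer loop
vertex 0.691 2.371 -0.685
vertex 1.558 2.203 -0.284
vertex 1.226 3.937 -0.012
endloop
endfacet
facet normal 0.166 -0.729 -0.664
outer loop
vertex 1.558 2.203 -0.284
vertex 1.474 2.843 -1.008
vertex 2.342 2.675 -0.607
endloop
endfacet
facet normal 0.413 -0.064 0.909
outer loop
vertex 1.558 2.203 -0.284
vertex 2.342 2.675 -0.607
vertex 1.226 3.937 -0.012
endloop
endfacet
facet normal -0.872 -0.047 0.488
outer loop
vertex 0.066 -5.186 -0.406
vertex 0.445 -3.296 0.453
vertex -0.915 -4.235 -2.066
endloop
endfacet
facet normal -0.180 -0.896 -0.407
outer loop
vertex 0.775 -4.144 -3.013
vertex 0.066 -5.186 -0.406
vertex -0.915 -4.235 -2.066
endloop
endfacet
facet normal -0.871 -0.048 0.488
outer loop
vertex -0.915 -4.235 -2.066
vertex 0.445 -3.296 0.453
vertex -0.537 -2.345 -1.207
endloop
endfacet
facet normal -0.456 0.442 -0.772
outer loop
vertex -0.537 -2.345 -1.207
vertex 0.775 -4.144 -3.013
vertex -0.915 -4.235 -2.066
endloop
endfacet
facet normal 0.456 -0.442 0.772
outer loop
vertex 0.066 -5.186 -0.406
vertex 2.135 -3.205 -0.494
vertex 0.445 -3.296 0.453
endloop
endfacet
facet normal -0.180 -0.896 -0.407
outer loop
vertex 1.757 -5.095 -1.353
vertex 0.066 -5.186 -0.406
vertex 0.775 -4.144 -3.013
endloop
endfacet
facet normal 0.456 -0.442 0.772
outer loop
vertex 1.757 -5.095 -1.353
vertex 2.135 -3.205 -0.494
vertex 0.066 -5.186 -0.406
endloop
endfacet
facet normal 0.180 0.896 0.407
outer loop
vertex 0.445 -3.296 0.453
vertex 2.135 -3.205 -0.494
vertex -0.537 -2.345 -1.207
endloop
endfacet
facet normal -0.456 0.442 -0.772
outer loop
vertex 1.154 -2.254 -2.154
vertex 0.775 -4.144 -3.013
vertex -0.537 -2.345 -1.207
endloop
endfacet
facet normal 0.180 0.896 0.407
outer loop
vertex -0.537 -2.345 -1.207
vertex 2.135 -3.205 -0.494
vertex 1.154 -2.254 -2.154
endloop
endfacet
facet normal 0.871 0.047 -0.488
outer loop
vertex 1.154 -2.254 -2.154
vertex 1.757 -5.095 -1.353
vertex 0.775 -4.144 -3.013
endloop
endfacet
facet normal 0.872 0.047 -0.488
outer loop
vertex 2.135 -3.205 -0.494
vertex 1.757 -5.095 -1.353
vertex 1.154 -2.254 -2.154
endloop
endfacet

endsolid


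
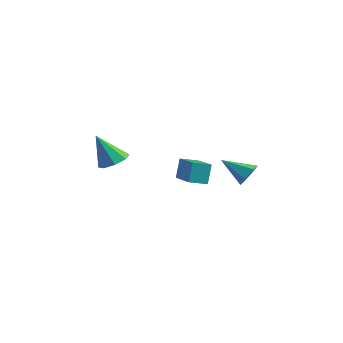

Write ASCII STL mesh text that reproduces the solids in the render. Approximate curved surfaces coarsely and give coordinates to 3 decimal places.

solid 
facet normal 0.779 0.379 -0.500
outer loop
vertex 2.928 2.922 1.945
vertex 2.567 3.032 1.466
vertex 2.638 3.456 1.898
endloop
endfacet
facet normal 0.102 0.142 0.985
outer loop
vertex 2.928 2.922 1.945
vertex 2.638 3.456 1.898
vertex 1.493 2.508 2.154
endloop
endfacet
facet normal 0.779 0.378 -0.500
outer loop
vertex 2.638 3.456 1.898
vertex 2.567 3.032 1.466
vertex 2.277 3.567 1.419
endloop
endfacet
facet normal -0.472 0.711 0.521
outer loop
vertex 2.638 3.456 1.898
vertex 2.277 3.567 1.419
vertex 1.493 2.508 2.154
endloop
endfacet
facet normal 0.779 0.379 -0.499
outer loop
vertex 2.277 3.567 1.419
vertex 2.567 3.032 1.466
vertex 2.206 3.142 0.986
endloop
endfacet
facet normal -0.854 0.434 -0.286
outer loop
vertex 2.277 3.567 1.419
vertex 2.206 3.142 0.986
vertex 1.493 2.508 2.154
endloop
endfacet
facet normal 0.779 0.381 -0.499
outer loop
vertex 2.206 3.142 0.986
vertex 2.567 3.032 1.466
vertex 2.497 2.608 1.033
endloop
endfacet
facet normal -0.659 -0.414 -0.627
outer loop
vertex 2.206 3.142 0.986
vertex 2.497 2.608 1.033
vertex 1.493 2.508 2.154
endloop
endfacet
facet normal 0.778 0.381 -0.499
outer loop
vertex 2.497 2.608 1.033
vertex 2.567 3.032 1.466
vertex 2.858 2.498 1.512
endloop
endfacet
facet normal -0.084 -0.983 -0.163
outer loop
vertex 2.497 2.608 1.033
vertex 2.858 2.498 1.512
vertex 1.493 2.508 2.154
endloop
endfacet
facet normal 0.778 0.381 -0.499
outer loop
vertex 2.858 2.498 1.512
vertex 2.567 3.032 1.466
vertex 2.928 2.922 1.945
endloop
endfacet
facet normal 0.297 -0.706 0.643
outer loop
vertex 2.858 2.498 1.512
vertex 2.928 2.922 1.945
vertex 1.493 2.508 2.154
endloop
endfacet
facet normal -0.861 0.434 -0.264
outer loop
vertex -1.301 2.87 1.274
vertex -0.891 3.565 1.079
vertex -1.177 2.524 0.301
endloop
endfacet
facet normal -0.493 -0.838 0.235
outer loop
vertex 0.391 1.735 0.781
vertex -1.301 2.87 1.274
vertex -1.177 2.524 0.301
endloop
endfacet
facet normal -0.862 0.433 -0.263
outer loop
vertex -1.177 2.524 0.301
vertex -0.891 3.565 1.079
vertex -0.768 3.219 0.106
endloop
endfacet
facet normal 0.119 -0.333 -0.936
outer loop
vertex -0.768 3.219 0.106
vertex 0.391 1.735 0.781
vertex -1.177 2.524 0.301
endloop
endfacet
facet normal -0.119 0.333 0.936
outer loop
vertex -1.301 2.87 1.274
vertex 0.677 2.776 1.559
vertex -0.891 3.565 1.079
endloop
endfacet
facet normal -0.493 -0.837 0.235
outer loop
vertex 0.268 2.081 1.754
vertex -1.301 2.87 1.274
vertex 0.391 1.735 0.781
endloop
endfacet
facet normal -0.119 0.333 0.936
outer loop
vertex 0.268 2.081 1.754
vertex 0.677 2.776 1.559
vertex -1.301 2.87 1.274
endloop
endfacet
facet normal 0.493 0.837 -0.235
outer loop
vertex -0.891 3.565 1.079
vertex 0.677 2.776 1.559
vertex -0.768 3.219 0.106
endloop
endfacet
facet normal 0.119 -0.333 -0.936
outer loop
vertex 0.801 2.43 0.586
vertex 0.391 1.735 0.781
vertex -0.768 3.219 0.106
endloop
endfacet
facet normal 0.493 0.838 -0.235
outer loop
vertex -0.768 3.219 0.106
vertex 0.677 2.776 1.559
vertex 0.801 2.43 0.586
endloop
endfacet
facet normal 0.861 -0.434 0.263
outer loop
vertex 0.801 2.43 0.586
vertex 0.268 2.081 1.754
vertex 0.391 1.735 0.781
endloop
endfacet
facet normal 0.862 -0.433 0.264
outer loop
vertex 0.677 2.776 1.559
vertex 0.268 2.081 1.754
vertex 0.801 2.43 0.586
endloop
endfacet
facet normal 0.371 0.287 -0.883
outer loop
vertex -2.973 1.527 1.404
vertex -3.348 0.984 1.07
vertex -3.49 1.69 1.24
endloop
endfacet
facet normal 0.014 0.732 0.682
outer loop
vertex -2.973 1.527 1.404
vertex -3.49 1.69 1.24
vertex -3.952 0.516 2.51
endloop
endfacet
facet normal 0.371 0.287 -0.883
outer loop
vertex -3.49 1.69 1.24
vertex -3.348 0.984 1.07
vertex -3.924 1.439 0.976
endloop
endfacet
facet normal -0.628 0.672 0.393
outer loop
vertex -3.49 1.69 1.24
vertex -3.924 1.439 0.976
vertex -3.952 0.516 2.51
endloop
endfacet
facet normal 0.370 0.286 -0.884
outer loop
vertex -3.924 1.439 0.976
vertex -3.348 0.984 1.07
vertex -4.021 0.922 0.768
endloop
endfacet
facet normal -0.985 0.155 0.075
outer loop
vertex -3.924 1.439 0.976
vertex -4.021 0.922 0.768
vertex -3.952 0.516 2.51
endloop
endfacet
facet normal 0.370 0.287 -0.884
outer loop
vertex -4.021 0.922 0.768
vertex -3.348 0.984 1.07
vertex -3.724 0.441 0.736
endloop
endfacet
facet normal -0.850 -0.519 -0.087
outer loop
vertex -4.021 0.922 0.768
vertex -3.724 0.441 0.736
vertex -3.952 0.516 2.51
endloop
endfacet
facet normal 0.371 0.287 -0.883
outer loop
vertex -3.724 0.441 0.736
vertex -3.348 0.984 1.07
vertex -3.207 0.278 0.9
endloop
endfacet
facet normal -0.301 -0.954 0.002
outer loop
vertex -3.724 0.441 0.736
vertex -3.207 0.278 0.9
vertex -3.952 0.516 2.51
endloop
endfacet
facet normal 0.370 0.287 -0.884
outer loop
vertex -3.207 0.278 0.9
vertex -3.348 0.984 1.07
vertex -2.772 0.528 1.163
endloop
endfacet
facet normal 0.339 -0.895 0.289
outer loop
vertex -3.207 0.278 0.9
vertex -2.772 0.528 1.163
vertex -3.952 0.516 2.51
endloop
endfacet
facet normal 0.370 0.288 -0.883
outer loop
vertex -2.772 0.528 1.163
vertex -3.348 0.984 1.07
vertex -2.676 1.046 1.372
endloop
endfacet
facet normal 0.699 -0.375 0.609
outer loop
vertex -2.772 0.528 1.163
vertex -2.676 1.046 1.372
vertex -3.952 0.516 2.51
endloop
endfacet
facet normal 0.370 0.287 -0.883
outer loop
vertex -2.676 1.046 1.372
vertex -3.348 0.984 1.07
vertex -2.973 1.527 1.404
endloop
endfacet
facet normal 0.564 0.297 0.771
outer loop
vertex -2.676 1.046 1.372
vertex -2.973 1.527 1.404
vertex -3.952 0.516 2.51
endloop
endfacet

endsolid


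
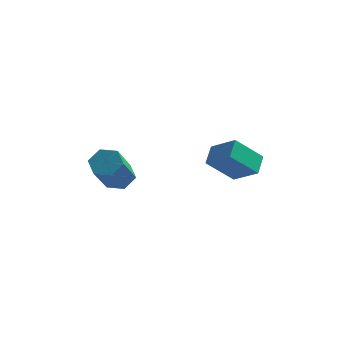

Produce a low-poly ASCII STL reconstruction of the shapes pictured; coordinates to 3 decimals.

solid 
facet normal -0.756 0.365 -0.543
outer loop
vertex -0.357 0.525 1.096
vertex -0.284 1.322 1.53
vertex 0.611 0.997 0.066
endloop
endfacet
facet normal -0.080 -0.876 -0.476
outer loop
vertex 1.564 0.538 0.75
vertex -0.357 0.525 1.096
vertex 0.611 0.997 0.066
endloop
endfacet
facet normal -0.757 0.364 -0.543
outer loop
vertex 0.611 0.997 0.066
vertex -0.284 1.322 1.53
vertex 0.683 1.794 0.499
endloop
endfacet
facet normal 0.649 0.317 -0.692
outer loop
vertex 0.683 1.794 0.499
vertex 1.564 0.538 0.75
vertex 0.611 0.997 0.066
endloop
endfacet
facet normal -0.649 -0.317 0.692
outer loop
vertex -0.357 0.525 1.096
vertex 0.669 0.863 2.214
vertex -0.284 1.322 1.53
endloop
endfacet
facet normal -0.080 -0.876 -0.476
outer loop
vertex 0.597 0.066 1.781
vertex -0.357 0.525 1.096
vertex 1.564 0.538 0.75
endloop
endfacet
facet normal -0.649 -0.317 0.692
outer loop
vertex 0.597 0.066 1.781
vertex 0.669 0.863 2.214
vertex -0.357 0.525 1.096
endloop
endfacet
facet normal 0.080 0.876 0.476
outer loop
vertex -0.284 1.322 1.53
vertex 0.669 0.863 2.214
vertex 0.683 1.794 0.499
endloop
endfacet
facet normal 0.649 0.317 -0.691
outer loop
vertex 1.637 1.335 1.184
vertex 1.564 0.538 0.75
vertex 0.683 1.794 0.499
endloop
endfacet
facet normal 0.080 0.876 0.476
outer loop
vertex 0.683 1.794 0.499
vertex 0.669 0.863 2.214
vertex 1.637 1.335 1.184
endloop
endfacet
facet normal 0.757 -0.365 0.543
outer loop
vertex 1.637 1.335 1.184
vertex 0.597 0.066 1.781
vertex 1.564 0.538 0.75
endloop
endfacet
facet normal 0.756 -0.364 0.544
outer loop
vertex 0.669 0.863 2.214
vertex 0.597 0.066 1.781
vertex 1.637 1.335 1.184
endloop
endfacet
facet normal 0.084 0.678 -0.730
outer loop
vertex -2.938 0.543 0.061
vertex -3.605 0.604 0.041
vertex -3.245 0.997 0.447
endloop
endfacet
facet normal 0.885 0.287 0.367
outer loop
vertex -2.938 0.543 0.061
vertex -3.245 0.997 0.447
vertex -3.108 -0.824 1.539
endloop
endfacet
facet normal 0.885 0.286 0.366
outer loop
vertex -3.108 -0.824 1.539
vertex -3.245 0.997 0.447
vertex -3.414 -0.37 1.924
endloop
endfacet
facet normal -0.083 -0.676 0.732
outer loop
vertex -3.108 -0.824 1.539
vertex -3.414 -0.37 1.924
vertex -3.775 -0.764 1.519
endloop
endfacet
facet normal 0.084 0.678 -0.730
outer loop
vertex -3.245 0.997 0.447
vertex -3.605 0.604 0.041
vertex -3.912 1.058 0.427
endloop
endfacet
facet normal 0.046 0.730 0.681
outer loop
vertex -3.245 0.997 0.447
vertex -3.912 1.058 0.427
vertex -3.414 -0.37 1.924
endloop
endfacet
facet normal 0.046 0.730 0.681
outer loop
vertex -3.414 -0.37 1.924
vertex -3.912 1.058 0.427
vertex -4.081 -0.309 1.904
endloop
endfacet
facet normal -0.084 -0.676 0.732
outer loop
vertex -3.414 -0.37 1.924
vertex -4.081 -0.309 1.904
vertex -3.775 -0.764 1.519
endloop
endfacet
facet normal 0.083 0.677 -0.731
outer loop
vertex -3.912 1.058 0.427
vertex -3.605 0.604 0.041
vertex -4.272 0.664 0.021
endloop
endfacet
facet normal -0.840 0.443 0.314
outer loop
vertex -3.912 1.058 0.427
vertex -4.272 0.664 0.021
vertex -4.081 -0.309 1.904
endloop
endfacet
facet normal -0.839 0.445 0.315
outer loop
vertex -4.081 -0.309 1.904
vertex -4.272 0.664 0.021
vertex -4.442 -0.703 1.499
endloop
endfacet
facet normal -0.084 -0.676 0.732
outer loop
vertex -4.081 -0.309 1.904
vertex -4.442 -0.703 1.499
vertex -3.775 -0.764 1.519
endloop
endfacet
facet normal 0.083 0.676 -0.732
outer loop
vertex -4.272 0.664 0.021
vertex -3.605 0.604 0.041
vertex -3.966 0.21 -0.364
endloop
endfacet
facet normal -0.885 -0.286 -0.366
outer loop
vertex -4.272 0.664 0.021
vertex -3.966 0.21 -0.364
vertex -4.442 -0.703 1.499
endloop
endfacet
facet normal -0.885 -0.287 -0.367
outer loop
vertex -4.442 -0.703 1.499
vertex -3.966 0.21 -0.364
vertex -4.135 -1.157 1.113
endloop
endfacet
facet normal -0.084 -0.678 0.730
outer loop
vertex -4.442 -0.703 1.499
vertex -4.135 -1.157 1.113
vertex -3.775 -0.764 1.519
endloop
endfacet
facet normal 0.084 0.676 -0.732
outer loop
vertex -3.966 0.21 -0.364
vertex -3.605 0.604 0.041
vertex -3.299 0.149 -0.344
endloop
endfacet
facet normal -0.046 -0.730 -0.681
outer loop
vertex -3.966 0.21 -0.364
vertex -3.299 0.149 -0.344
vertex -4.135 -1.157 1.113
endloop
endfacet
facet normal -0.046 -0.730 -0.681
outer loop
vertex -4.135 -1.157 1.113
vertex -3.299 0.149 -0.344
vertex -3.468 -1.218 1.133
endloop
endfacet
facet normal -0.084 -0.678 0.730
outer loop
vertex -4.135 -1.157 1.113
vertex -3.468 -1.218 1.133
vertex -3.775 -0.764 1.519
endloop
endfacet
facet normal 0.084 0.676 -0.732
outer loop
vertex -3.299 0.149 -0.344
vertex -3.605 0.604 0.041
vertex -2.938 0.543 0.061
endloop
endfacet
facet normal 0.839 -0.444 -0.315
outer loop
vertex -3.299 0.149 -0.344
vertex -2.938 0.543 0.061
vertex -3.468 -1.218 1.133
endloop
endfacet
facet normal 0.839 -0.444 -0.314
outer loop
vertex -3.468 -1.218 1.133
vertex -2.938 0.543 0.061
vertex -3.108 -0.824 1.539
endloop
endfacet
facet normal -0.083 -0.677 0.731
outer loop
vertex -3.468 -1.218 1.133
vertex -3.108 -0.824 1.539
vertex -3.775 -0.764 1.519
endloop
endfacet

endsolid


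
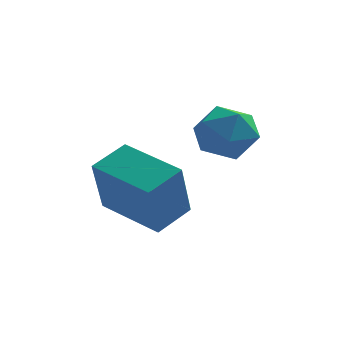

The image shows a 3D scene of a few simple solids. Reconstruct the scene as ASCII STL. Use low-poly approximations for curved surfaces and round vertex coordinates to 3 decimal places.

solid 
facet normal -0.787 0.592 0.175
outer loop
vertex -0.048 -0.383 1.838
vertex 0.66 0.436 2.252
vertex 0.108 0.311 0.195
endloop
endfacet
facet normal -0.611 -0.707 -0.357
outer loop
vertex 1.58 -0.796 -0.132
vertex -0.048 -0.383 1.838
vertex 0.108 0.311 0.195
endloop
endfacet
facet normal -0.787 0.592 0.175
outer loop
vertex 0.108 0.311 0.195
vertex 0.66 0.436 2.252
vertex 0.817 1.13 0.61
endloop
endfacet
facet normal 0.088 0.388 -0.917
outer loop
vertex 0.817 1.13 0.61
vertex 1.58 -0.796 -0.132
vertex 0.108 0.311 0.195
endloop
endfacet
facet normal -0.088 -0.388 0.918
outer loop
vertex -0.048 -0.383 1.838
vertex 2.132 -0.671 1.925
vertex 0.66 0.436 2.252
endloop
endfacet
facet normal -0.611 -0.706 -0.357
outer loop
vertex 1.423 -1.49 1.51
vertex -0.048 -0.383 1.838
vertex 1.58 -0.796 -0.132
endloop
endfacet
facet normal -0.088 -0.389 0.917
outer loop
vertex 1.423 -1.49 1.51
vertex 2.132 -0.671 1.925
vertex -0.048 -0.383 1.838
endloop
endfacet
facet normal 0.611 0.707 0.357
outer loop
vertex 0.66 0.436 2.252
vertex 2.132 -0.671 1.925
vertex 0.817 1.13 0.61
endloop
endfacet
facet normal 0.088 0.388 -0.917
outer loop
vertex 2.288 0.023 0.282
vertex 1.58 -0.796 -0.132
vertex 0.817 1.13 0.61
endloop
endfacet
facet normal 0.611 0.707 0.357
outer loop
vertex 0.817 1.13 0.61
vertex 2.132 -0.671 1.925
vertex 2.288 0.023 0.282
endloop
endfacet
facet normal 0.787 -0.592 -0.175
outer loop
vertex 2.288 0.023 0.282
vertex 1.423 -1.49 1.51
vertex 1.58 -0.796 -0.132
endloop
endfacet
facet normal 0.787 -0.592 -0.175
outer loop
vertex 2.132 -0.671 1.925
vertex 1.423 -1.49 1.51
vertex 2.288 0.023 0.282
endloop
endfacet
facet normal -0.947 -0.316 0.054
outer loop
vertex 2.346 0.055 3.009
vertex 2.577 -0.707 2.604
vertex 2.608 -0.648 3.495
endloop
endfacet
facet normal -0.793 0.118 0.598
outer loop
vertex 2.346 0.055 3.009
vertex 2.608 -0.648 3.495
vertex 2.891 0.173 3.708
endloop
endfacet
facet normal -0.582 0.744 0.328
outer loop
vertex 2.346 0.055 3.009
vertex 2.891 0.173 3.708
vertex 3.035 0.621 2.948
endloop
endfacet
facet normal -0.606 0.697 -0.383
outer loop
vertex 2.346 0.055 3.009
vertex 3.035 0.621 2.948
vertex 2.841 0.077 2.266
endloop
endfacet
facet normal -0.832 0.042 -0.553
outer loop
vertex 2.346 0.055 3.009
vertex 2.841 0.077 2.266
vertex 2.577 -0.707 2.604
endloop
endfacet
facet normal -0.243 -0.164 0.956
outer loop
vertex 2.891 0.173 3.708
vertex 2.608 -0.648 3.495
vertex 3.459 -0.517 3.734
endloop
endfacet
facet normal -0.494 -0.866 0.075
outer loop
vertex 2.608 -0.648 3.495
vertex 2.577 -0.707 2.604
vertex 3.265 -1.061 3.052
endloop
endfacet
facet normal -0.308 -0.287 -0.907
outer loop
vertex 2.577 -0.707 2.604
vertex 2.841 0.077 2.266
vertex 3.409 -0.613 2.292
endloop
endfacet
facet normal 0.059 0.772 -0.633
outer loop
vertex 2.841 0.077 2.266
vertex 3.035 0.621 2.948
vertex 3.692 0.208 2.505
endloop
endfacet
facet normal 0.099 0.849 0.519
outer loop
vertex 3.035 0.621 2.948
vertex 2.891 0.173 3.708
vertex 3.723 0.267 3.396
endloop
endfacet
facet normal 0.606 -0.697 0.383
outer loop
vertex 3.954 -0.495 2.991
vertex 3.459 -0.517 3.734
vertex 3.265 -1.061 3.052
endloop
endfacet
facet normal 0.582 -0.744 -0.328
outer loop
vertex 3.954 -0.495 2.991
vertex 3.265 -1.061 3.052
vertex 3.409 -0.613 2.292
endloop
endfacet
facet normal 0.793 -0.118 -0.598
outer loop
vertex 3.954 -0.495 2.991
vertex 3.409 -0.613 2.292
vertex 3.692 0.208 2.505
endloop
endfacet
facet normal 0.947 0.316 -0.054
outer loop
vertex 3.954 -0.495 2.991
vertex 3.692 0.208 2.505
vertex 3.723 0.267 3.396
endloop
endfacet
facet normal 0.832 -0.042 0.553
outer loop
vertex 3.954 -0.495 2.991
vertex 3.723 0.267 3.396
vertex 3.459 -0.517 3.734
endloop
endfacet
facet normal -0.059 -0.772 0.633
outer loop
vertex 3.265 -1.061 3.052
vertex 3.459 -0.517 3.734
vertex 2.608 -0.648 3.495
endloop
endfacet
facet normal -0.099 -0.849 -0.519
outer loop
vertex 3.409 -0.613 2.292
vertex 3.265 -1.061 3.052
vertex 2.577 -0.707 2.604
endloop
endfacet
facet normal 0.243 0.164 -0.956
outer loop
vertex 3.692 0.208 2.505
vertex 3.409 -0.613 2.292
vertex 2.841 0.077 2.266
endloop
endfacet
facet normal 0.494 0.866 -0.075
outer loop
vertex 3.723 0.267 3.396
vertex 3.692 0.208 2.505
vertex 3.035 0.621 2.948
endloop
endfacet
facet normal 0.308 0.287 0.907
outer loop
vertex 3.459 -0.517 3.734
vertex 3.723 0.267 3.396
vertex 2.891 0.173 3.708
endloop
endfacet

endsolid


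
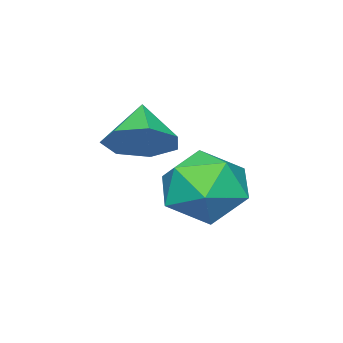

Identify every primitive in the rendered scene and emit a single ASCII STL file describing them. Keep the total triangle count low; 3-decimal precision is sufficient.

solid 
facet normal 0.428 0.830 -0.357
outer loop
vertex -2.989 3.458 -1.952
vertex -3.482 4.013 -1.252
vertex -2.561 3.629 -1.042
endloop
endfacet
facet normal 0.852 0.265 -0.451
outer loop
vertex -2.989 3.458 -1.952
vertex -2.561 3.629 -1.042
vertex -2.499 2.705 -1.469
endloop
endfacet
facet normal 0.497 -0.216 -0.841
outer loop
vertex -2.989 3.458 -1.952
vertex -2.499 2.705 -1.469
vertex -3.383 2.518 -1.943
endloop
endfacet
facet normal -0.148 0.053 -0.988
outer loop
vertex -2.989 3.458 -1.952
vertex -3.383 2.518 -1.943
vertex -3.99 3.326 -1.809
endloop
endfacet
facet normal -0.191 0.699 -0.689
outer loop
vertex -2.989 3.458 -1.952
vertex -3.99 3.326 -1.809
vertex -3.482 4.013 -1.252
endloop
endfacet
facet normal 0.982 -0.022 0.190
outer loop
vertex -2.499 2.705 -1.469
vertex -2.561 3.629 -1.042
vertex -2.69 2.794 -0.471
endloop
endfacet
facet normal 0.294 0.893 0.341
outer loop
vertex -2.561 3.629 -1.042
vertex -3.482 4.013 -1.252
vertex -3.297 3.602 -0.337
endloop
endfacet
facet normal -0.706 0.681 -0.196
outer loop
vertex -3.482 4.013 -1.252
vertex -3.99 3.326 -1.809
vertex -4.181 3.415 -0.811
endloop
endfacet
facet normal -0.637 -0.366 -0.679
outer loop
vertex -3.99 3.326 -1.809
vertex -3.383 2.518 -1.943
vertex -4.119 2.491 -1.238
endloop
endfacet
facet normal 0.406 -0.800 -0.441
outer loop
vertex -3.383 2.518 -1.943
vertex -2.499 2.705 -1.469
vertex -3.198 2.107 -1.028
endloop
endfacet
facet normal 0.148 -0.053 0.988
outer loop
vertex -3.691 2.662 -0.328
vertex -2.69 2.794 -0.471
vertex -3.297 3.602 -0.337
endloop
endfacet
facet normal -0.497 0.216 0.841
outer loop
vertex -3.691 2.662 -0.328
vertex -3.297 3.602 -0.337
vertex -4.181 3.415 -0.811
endloop
endfacet
facet normal -0.852 -0.265 0.451
outer loop
vertex -3.691 2.662 -0.328
vertex -4.181 3.415 -0.811
vertex -4.119 2.491 -1.238
endloop
endfacet
facet normal -0.428 -0.830 0.357
outer loop
vertex -3.691 2.662 -0.328
vertex -4.119 2.491 -1.238
vertex -3.198 2.107 -1.028
endloop
endfacet
facet normal 0.191 -0.699 0.689
outer loop
vertex -3.691 2.662 -0.328
vertex -3.198 2.107 -1.028
vertex -2.69 2.794 -0.471
endloop
endfacet
facet normal 0.637 0.366 0.679
outer loop
vertex -3.297 3.602 -0.337
vertex -2.69 2.794 -0.471
vertex -2.561 3.629 -1.042
endloop
endfacet
facet normal -0.406 0.800 0.441
outer loop
vertex -4.181 3.415 -0.811
vertex -3.297 3.602 -0.337
vertex -3.482 4.013 -1.252
endloop
endfacet
facet normal -0.982 0.022 -0.190
outer loop
vertex -4.119 2.491 -1.238
vertex -4.181 3.415 -0.811
vertex -3.99 3.326 -1.809
endloop
endfacet
facet normal -0.294 -0.893 -0.341
outer loop
vertex -3.198 2.107 -1.028
vertex -4.119 2.491 -1.238
vertex -3.383 2.518 -1.943
endloop
endfacet
facet normal 0.706 -0.681 0.196
outer loop
vertex -2.69 2.794 -0.471
vertex -3.198 2.107 -1.028
vertex -2.499 2.705 -1.469
endloop
endfacet
facet normal 0.597 0.429 -0.678
outer loop
vertex -3.133 1.836 0.25
vertex -3.464 1.359 -0.343
vertex -3.709 2.108 -0.085
endloop
endfacet
facet normal -0.276 0.457 0.846
outer loop
vertex -3.133 1.836 0.25
vertex -3.709 2.108 -0.085
vertex -4.156 0.861 0.443
endloop
endfacet
facet normal 0.597 0.429 -0.678
outer loop
vertex -3.709 2.108 -0.085
vertex -3.464 1.359 -0.343
vertex -4.101 1.817 -0.614
endloop
endfacet
facet normal -0.819 0.446 0.361
outer loop
vertex -3.709 2.108 -0.085
vertex -4.101 1.817 -0.614
vertex -4.156 0.861 0.443
endloop
endfacet
facet normal 0.597 0.429 -0.678
outer loop
vertex -4.101 1.817 -0.614
vertex -3.464 1.359 -0.343
vertex -4.013 1.18 -0.94
endloop
endfacet
facet normal -0.990 -0.075 -0.120
outer loop
vertex -4.101 1.817 -0.614
vertex -4.013 1.18 -0.94
vertex -4.156 0.861 0.443
endloop
endfacet
facet normal 0.597 0.429 -0.678
outer loop
vertex -4.013 1.18 -0.94
vertex -3.464 1.359 -0.343
vertex -3.511 0.678 -0.816
endloop
endfacet
facet normal -0.658 -0.716 -0.233
outer loop
vertex -4.013 1.18 -0.94
vertex -3.511 0.678 -0.816
vertex -4.156 0.861 0.443
endloop
endfacet
facet normal 0.597 0.429 -0.678
outer loop
vertex -3.511 0.678 -0.816
vertex -3.464 1.359 -0.343
vertex -2.974 0.689 -0.336
endloop
endfacet
facet normal -0.074 -0.992 0.106
outer loop
vertex -3.511 0.678 -0.816
vertex -2.974 0.689 -0.336
vertex -4.156 0.861 0.443
endloop
endfacet
facet normal 0.597 0.429 -0.678
outer loop
vertex -2.974 0.689 -0.336
vertex -3.464 1.359 -0.343
vertex -2.806 1.204 0.138
endloop
endfacet
facet normal 0.322 -0.696 0.642
outer loop
vertex -2.974 0.689 -0.336
vertex -2.806 1.204 0.138
vertex -4.156 0.861 0.443
endloop
endfacet
facet normal 0.597 0.429 -0.678
outer loop
vertex -2.806 1.204 0.138
vertex -3.464 1.359 -0.343
vertex -3.133 1.836 0.25
endloop
endfacet
facet normal 0.233 -0.052 0.971
outer loop
vertex -2.806 1.204 0.138
vertex -3.133 1.836 0.25
vertex -4.156 0.861 0.443
endloop
endfacet

endsolid
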